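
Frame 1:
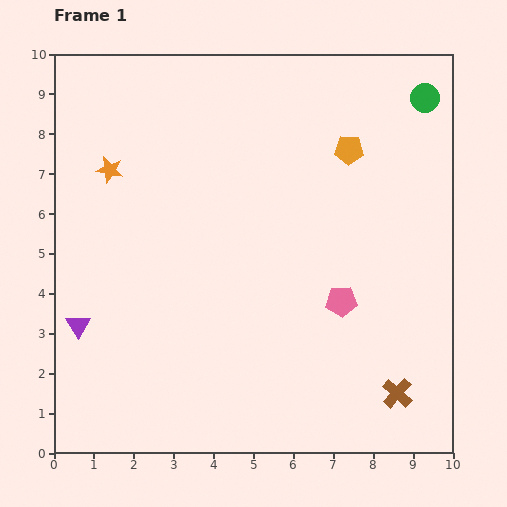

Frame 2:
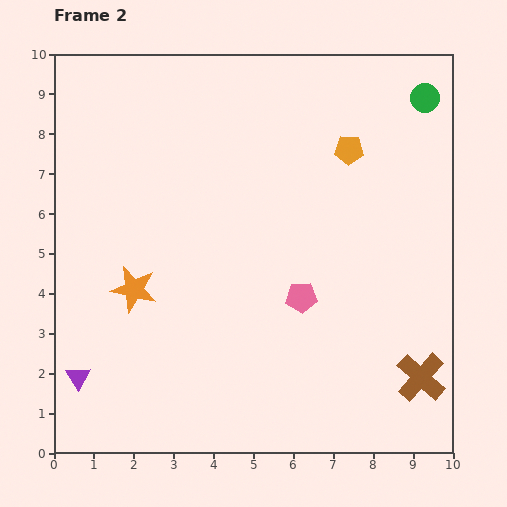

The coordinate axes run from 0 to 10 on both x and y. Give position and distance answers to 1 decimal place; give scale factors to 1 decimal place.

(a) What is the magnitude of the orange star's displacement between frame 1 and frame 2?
3.1

The orange star moved from (1.4, 7.1) to (2.0, 4.1), a distance of √(0.6² + 3.0²) ≈ 3.1.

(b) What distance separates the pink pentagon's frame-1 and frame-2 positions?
1.0

The pink pentagon moved from (7.2, 3.8) to (6.2, 3.9), a distance of √(1.0² + 0.1²) ≈ 1.0.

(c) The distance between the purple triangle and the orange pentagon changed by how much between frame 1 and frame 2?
+0.8

Distance in frame 1: 8.1. Distance in frame 2: 8.9.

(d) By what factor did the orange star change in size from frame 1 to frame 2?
1.7×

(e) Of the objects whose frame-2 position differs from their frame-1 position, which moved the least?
the brown cross

(moved 0.7)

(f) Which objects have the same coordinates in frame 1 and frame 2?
the green circle, the orange pentagon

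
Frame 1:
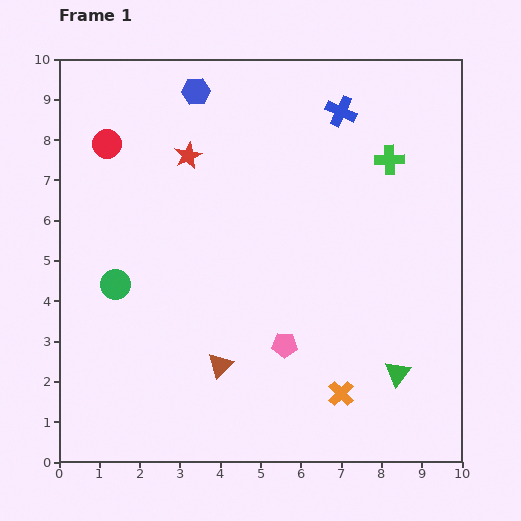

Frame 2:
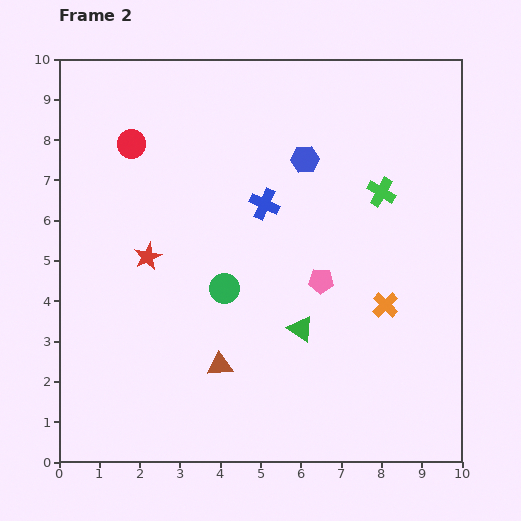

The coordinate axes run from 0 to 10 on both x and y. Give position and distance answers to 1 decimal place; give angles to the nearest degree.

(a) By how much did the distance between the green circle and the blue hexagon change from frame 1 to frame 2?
-1.4

Distance in frame 1: 5.2. Distance in frame 2: 3.8.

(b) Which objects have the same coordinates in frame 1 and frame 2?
the brown triangle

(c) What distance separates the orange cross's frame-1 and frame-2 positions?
2.5

The orange cross moved from (7.0, 1.7) to (8.1, 3.9), a distance of √(1.1² + 2.2²) ≈ 2.5.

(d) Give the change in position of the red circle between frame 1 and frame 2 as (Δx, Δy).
(0.6, 0.0)

The red circle was at (1.2, 7.9) in frame 1 and (1.8, 7.9) in frame 2.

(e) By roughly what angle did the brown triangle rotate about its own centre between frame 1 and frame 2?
40° clockwise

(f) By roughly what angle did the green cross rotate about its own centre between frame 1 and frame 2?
32° clockwise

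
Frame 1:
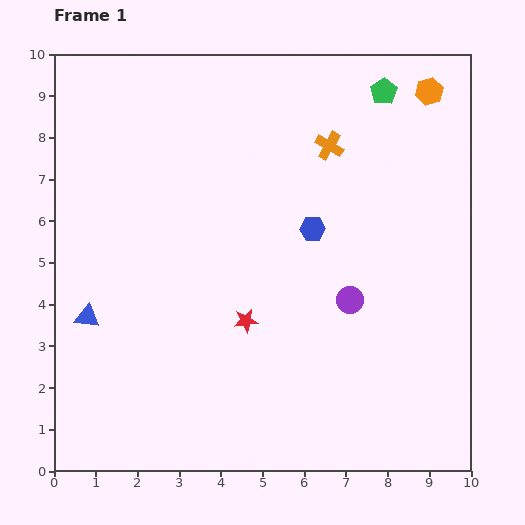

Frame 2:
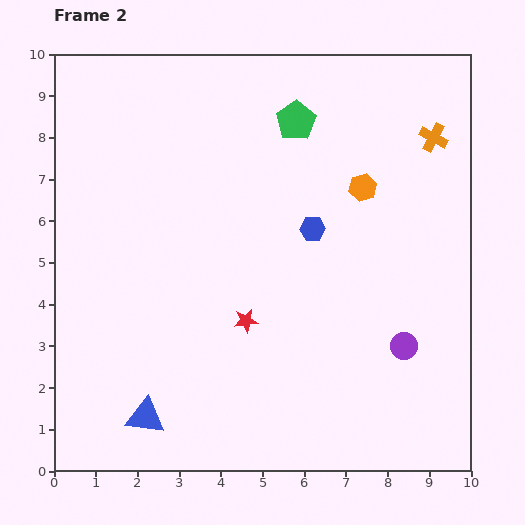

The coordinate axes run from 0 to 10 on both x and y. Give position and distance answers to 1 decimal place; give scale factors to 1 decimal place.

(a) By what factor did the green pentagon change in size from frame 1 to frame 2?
1.5×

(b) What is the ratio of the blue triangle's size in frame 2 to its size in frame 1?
1.5×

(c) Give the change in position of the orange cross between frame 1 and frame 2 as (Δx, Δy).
(2.5, 0.2)

The orange cross was at (6.6, 7.8) in frame 1 and (9.1, 8.0) in frame 2.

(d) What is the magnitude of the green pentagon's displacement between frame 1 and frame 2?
2.2

The green pentagon moved from (7.9, 9.1) to (5.8, 8.4), a distance of √(2.1² + 0.7²) ≈ 2.2.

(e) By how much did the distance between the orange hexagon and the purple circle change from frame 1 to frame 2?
-1.4

Distance in frame 1: 5.3. Distance in frame 2: 3.9.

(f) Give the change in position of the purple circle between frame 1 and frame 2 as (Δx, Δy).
(1.3, -1.1)

The purple circle was at (7.1, 4.1) in frame 1 and (8.4, 3.0) in frame 2.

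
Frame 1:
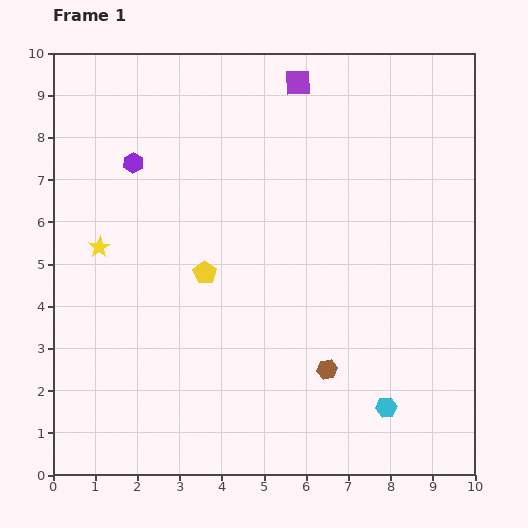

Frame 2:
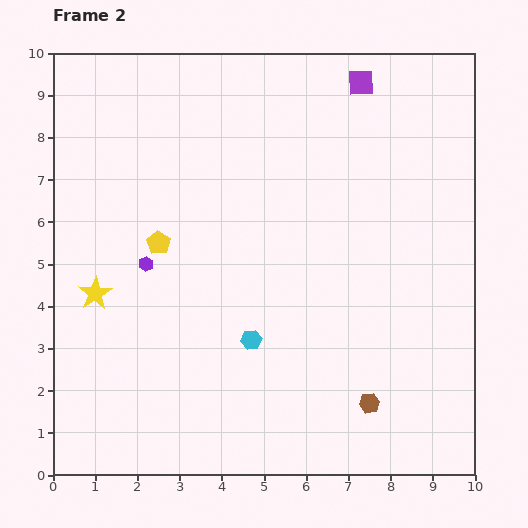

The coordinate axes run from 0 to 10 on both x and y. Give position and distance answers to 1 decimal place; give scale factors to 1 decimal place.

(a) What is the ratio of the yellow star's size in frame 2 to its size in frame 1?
1.6×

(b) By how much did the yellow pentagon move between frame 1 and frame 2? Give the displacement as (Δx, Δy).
(-1.1, 0.7)

The yellow pentagon was at (3.6, 4.8) in frame 1 and (2.5, 5.5) in frame 2.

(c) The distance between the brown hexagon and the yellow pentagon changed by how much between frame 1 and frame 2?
+2.6

Distance in frame 1: 3.7. Distance in frame 2: 6.3.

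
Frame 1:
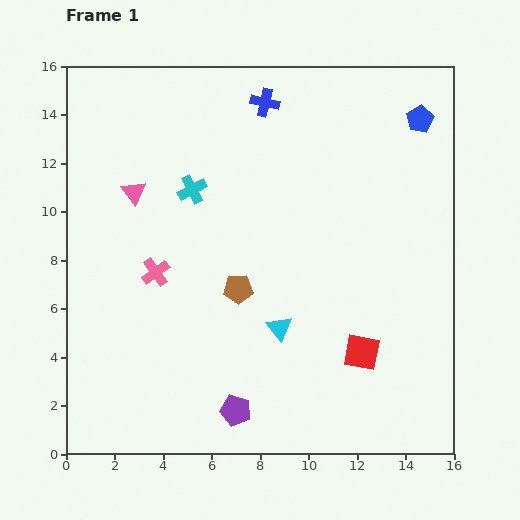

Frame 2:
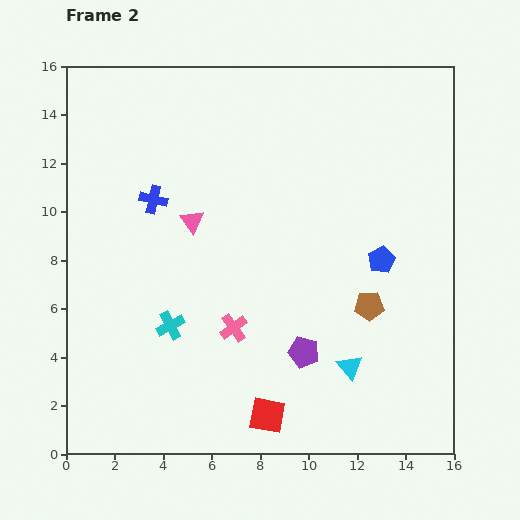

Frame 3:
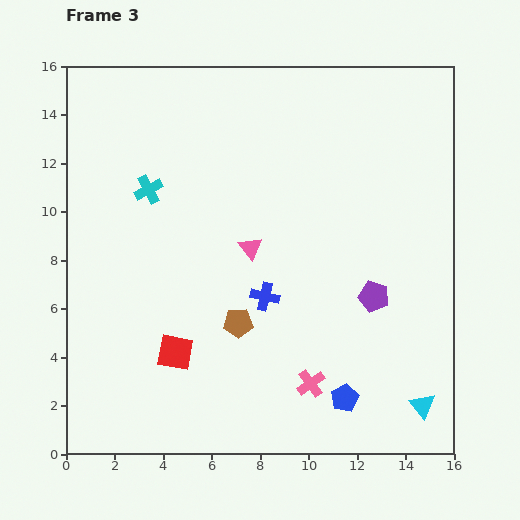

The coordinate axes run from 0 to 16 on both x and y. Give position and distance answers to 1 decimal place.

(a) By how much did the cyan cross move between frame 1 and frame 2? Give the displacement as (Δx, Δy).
(-0.9, -5.6)

The cyan cross was at (5.2, 10.9) in frame 1 and (4.3, 5.3) in frame 2.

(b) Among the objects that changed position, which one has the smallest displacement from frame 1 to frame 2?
the pink triangle

(moved 2.7)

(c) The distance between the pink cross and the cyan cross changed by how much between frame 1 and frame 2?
-1.1

Distance in frame 1: 3.7. Distance in frame 2: 2.6.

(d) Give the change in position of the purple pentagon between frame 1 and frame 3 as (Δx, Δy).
(5.7, 4.7)

The purple pentagon was at (7.0, 1.8) in frame 1 and (12.7, 6.5) in frame 3.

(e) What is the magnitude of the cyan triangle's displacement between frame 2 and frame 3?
3.4

The cyan triangle moved from (11.7, 3.6) to (14.7, 2.0), a distance of √(3.0² + 1.6²) ≈ 3.4.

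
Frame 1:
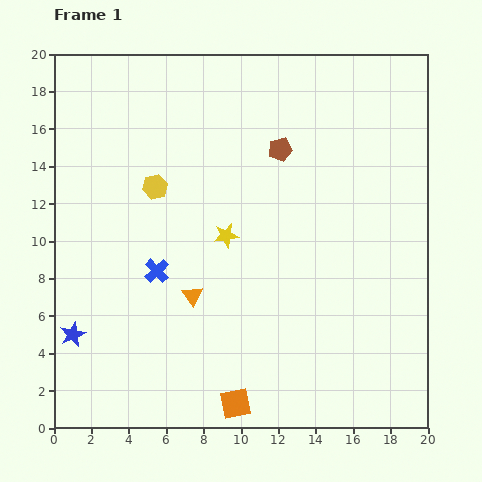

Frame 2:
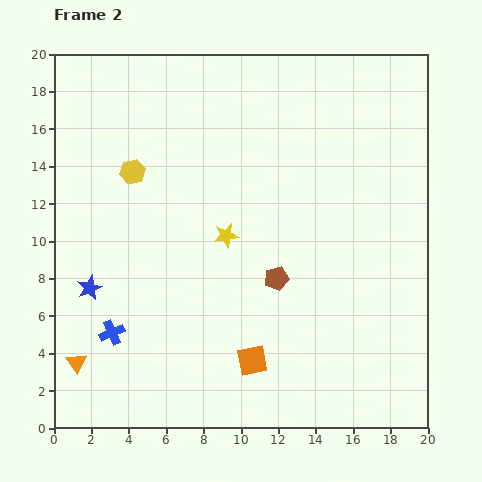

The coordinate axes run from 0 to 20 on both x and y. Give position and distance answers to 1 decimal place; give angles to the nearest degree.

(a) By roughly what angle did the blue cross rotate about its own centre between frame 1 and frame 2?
21° clockwise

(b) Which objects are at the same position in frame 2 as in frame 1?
the yellow star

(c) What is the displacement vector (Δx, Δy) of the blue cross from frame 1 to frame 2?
(-2.4, -3.3)

The blue cross was at (5.5, 8.4) in frame 1 and (3.1, 5.1) in frame 2.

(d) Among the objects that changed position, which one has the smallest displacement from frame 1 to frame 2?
the yellow hexagon

(moved 1.4)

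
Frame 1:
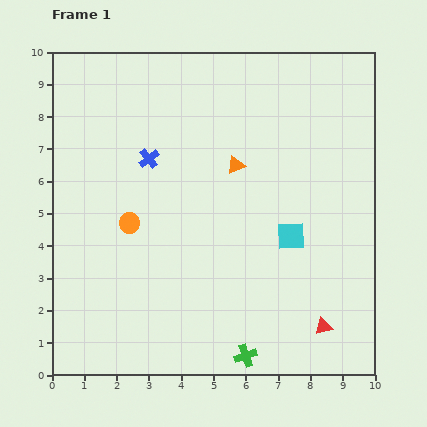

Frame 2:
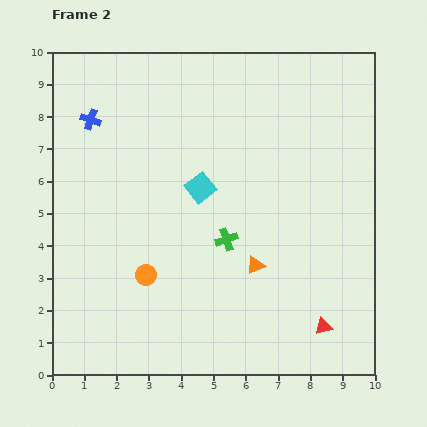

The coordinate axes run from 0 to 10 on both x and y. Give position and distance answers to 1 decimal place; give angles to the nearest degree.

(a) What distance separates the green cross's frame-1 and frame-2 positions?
3.6

The green cross moved from (6.0, 0.6) to (5.4, 4.2), a distance of √(0.6² + 3.6²) ≈ 3.6.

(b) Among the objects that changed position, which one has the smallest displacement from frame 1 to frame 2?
the orange circle

(moved 1.7)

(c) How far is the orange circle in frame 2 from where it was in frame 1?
1.7

The orange circle moved from (2.4, 4.7) to (2.9, 3.1), a distance of √(0.5² + 1.6²) ≈ 1.7.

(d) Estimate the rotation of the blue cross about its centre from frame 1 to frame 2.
31° counter-clockwise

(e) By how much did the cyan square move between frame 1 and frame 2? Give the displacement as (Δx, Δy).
(-2.8, 1.5)

The cyan square was at (7.4, 4.3) in frame 1 and (4.6, 5.8) in frame 2.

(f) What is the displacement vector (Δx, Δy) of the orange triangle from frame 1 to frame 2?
(0.6, -3.1)

The orange triangle was at (5.7, 6.5) in frame 1 and (6.3, 3.4) in frame 2.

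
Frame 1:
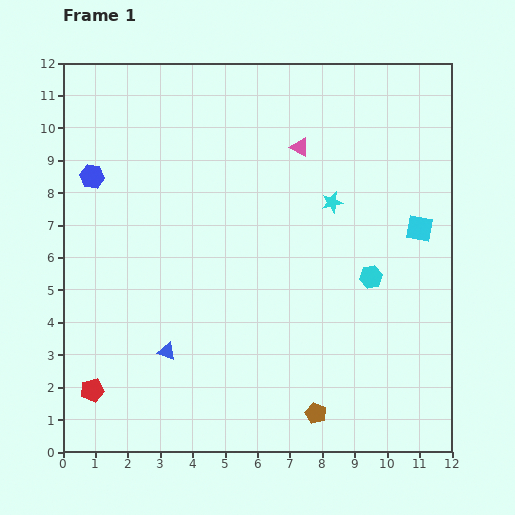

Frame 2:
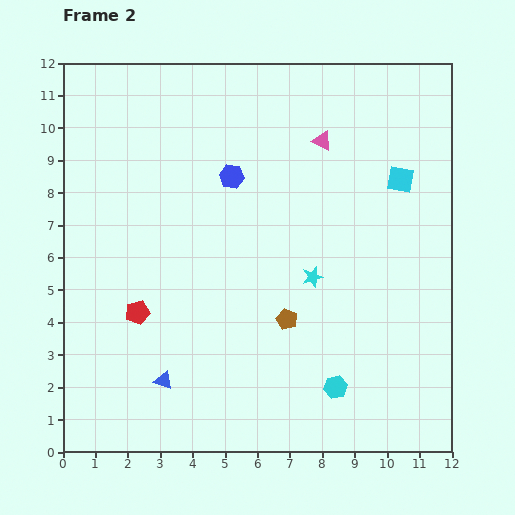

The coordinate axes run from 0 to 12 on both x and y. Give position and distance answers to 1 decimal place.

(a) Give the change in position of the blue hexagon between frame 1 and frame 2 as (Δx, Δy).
(4.3, 0.0)

The blue hexagon was at (0.9, 8.5) in frame 1 and (5.2, 8.5) in frame 2.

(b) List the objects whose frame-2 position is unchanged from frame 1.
none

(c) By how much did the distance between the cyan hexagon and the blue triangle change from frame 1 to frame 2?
-1.4

Distance in frame 1: 6.7. Distance in frame 2: 5.3.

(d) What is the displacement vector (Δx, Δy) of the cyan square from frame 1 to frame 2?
(-0.6, 1.5)

The cyan square was at (11.0, 6.9) in frame 1 and (10.4, 8.4) in frame 2.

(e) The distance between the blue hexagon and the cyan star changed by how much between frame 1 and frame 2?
-3.4

Distance in frame 1: 7.4. Distance in frame 2: 4.0.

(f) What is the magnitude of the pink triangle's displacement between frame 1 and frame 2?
0.7

The pink triangle moved from (7.3, 9.4) to (8.0, 9.6), a distance of √(0.7² + 0.2²) ≈ 0.7.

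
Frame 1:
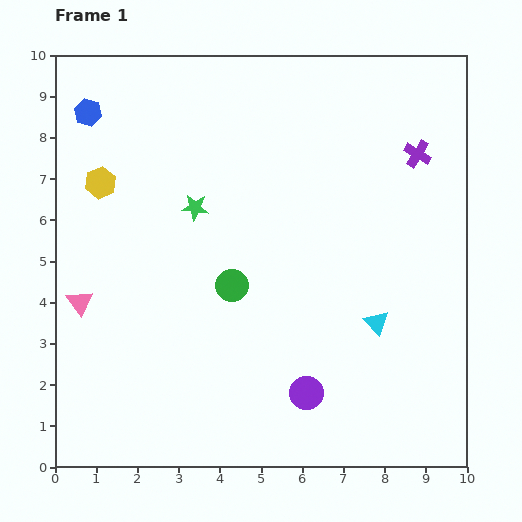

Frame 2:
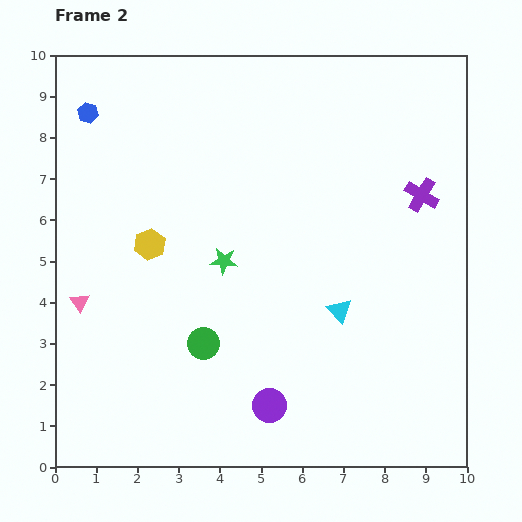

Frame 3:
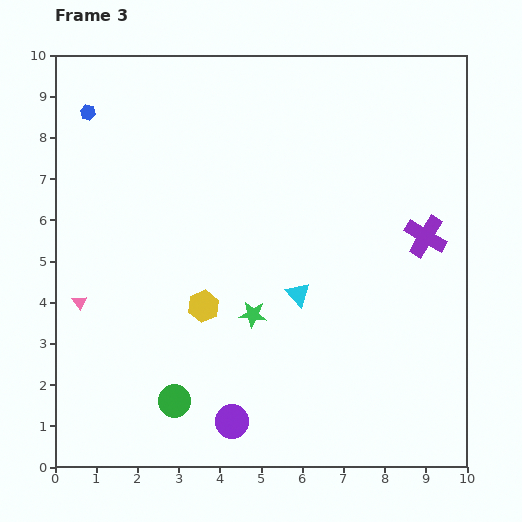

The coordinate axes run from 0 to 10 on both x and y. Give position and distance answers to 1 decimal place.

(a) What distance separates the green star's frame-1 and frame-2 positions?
1.5

The green star moved from (3.4, 6.3) to (4.1, 5.0), a distance of √(0.7² + 1.3²) ≈ 1.5.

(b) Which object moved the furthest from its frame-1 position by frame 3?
the yellow hexagon

(moved 3.9; next 3.1)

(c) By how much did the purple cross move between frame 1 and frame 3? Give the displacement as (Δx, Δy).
(0.2, -2.0)

The purple cross was at (8.8, 7.6) in frame 1 and (9.0, 5.6) in frame 3.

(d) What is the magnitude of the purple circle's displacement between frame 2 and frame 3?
1.0

The purple circle moved from (5.2, 1.5) to (4.3, 1.1), a distance of √(0.9² + 0.4²) ≈ 1.0.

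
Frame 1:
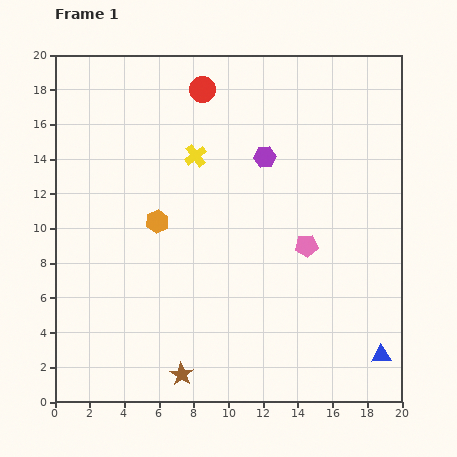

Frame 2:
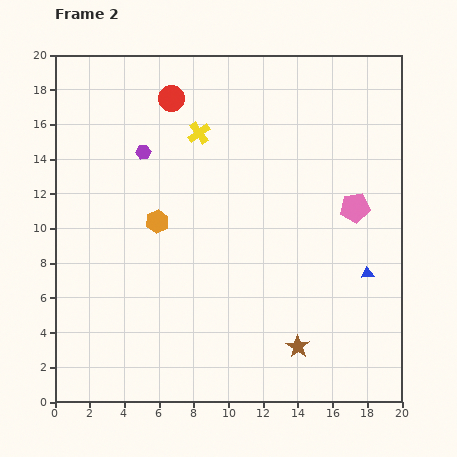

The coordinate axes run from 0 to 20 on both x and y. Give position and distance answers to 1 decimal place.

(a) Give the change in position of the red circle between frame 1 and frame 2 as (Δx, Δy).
(-1.8, -0.5)

The red circle was at (8.5, 18.0) in frame 1 and (6.7, 17.5) in frame 2.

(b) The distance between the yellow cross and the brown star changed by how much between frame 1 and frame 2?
+1.0

Distance in frame 1: 12.6. Distance in frame 2: 13.6.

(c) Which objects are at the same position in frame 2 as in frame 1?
the orange hexagon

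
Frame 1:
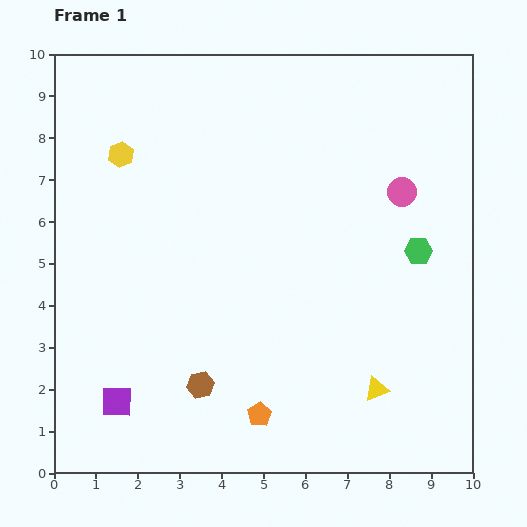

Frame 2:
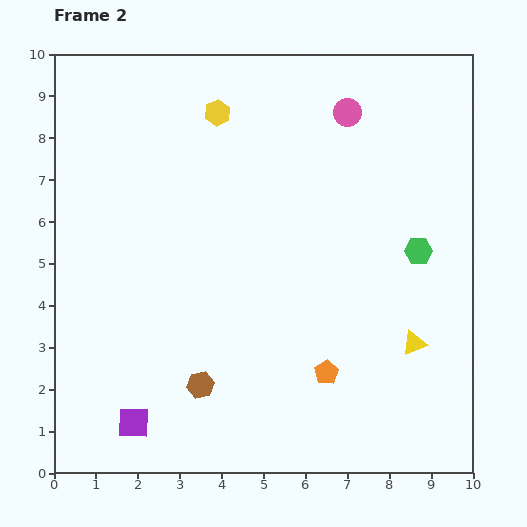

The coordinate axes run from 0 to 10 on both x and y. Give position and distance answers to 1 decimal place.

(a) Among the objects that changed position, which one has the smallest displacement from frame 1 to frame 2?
the purple square

(moved 0.6)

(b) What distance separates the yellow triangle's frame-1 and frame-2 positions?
1.4

The yellow triangle moved from (7.7, 2.0) to (8.6, 3.1), a distance of √(0.9² + 1.1²) ≈ 1.4.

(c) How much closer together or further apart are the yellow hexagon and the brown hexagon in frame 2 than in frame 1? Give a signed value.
+0.7

Distance in frame 1: 5.8. Distance in frame 2: 6.5.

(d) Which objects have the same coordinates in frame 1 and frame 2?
the brown hexagon, the green hexagon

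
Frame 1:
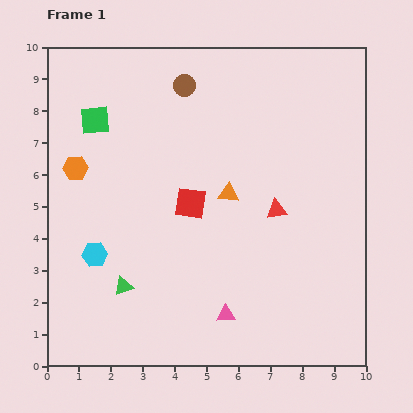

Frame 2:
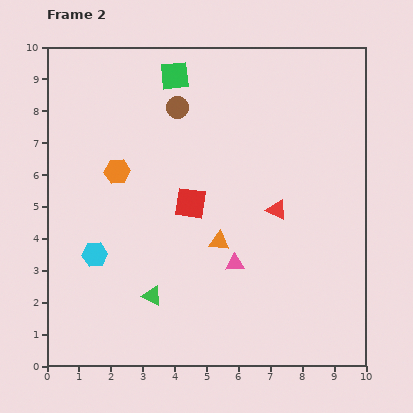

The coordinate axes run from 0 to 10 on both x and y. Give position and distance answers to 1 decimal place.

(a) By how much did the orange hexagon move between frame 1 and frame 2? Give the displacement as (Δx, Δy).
(1.3, -0.1)

The orange hexagon was at (0.9, 6.2) in frame 1 and (2.2, 6.1) in frame 2.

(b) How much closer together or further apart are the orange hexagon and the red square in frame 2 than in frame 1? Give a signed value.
-1.3

Distance in frame 1: 3.8. Distance in frame 2: 2.5.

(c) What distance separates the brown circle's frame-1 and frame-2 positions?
0.7

The brown circle moved from (4.3, 8.8) to (4.1, 8.1), a distance of √(0.2² + 0.7²) ≈ 0.7.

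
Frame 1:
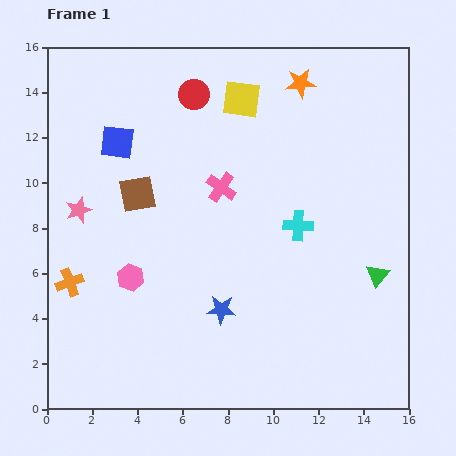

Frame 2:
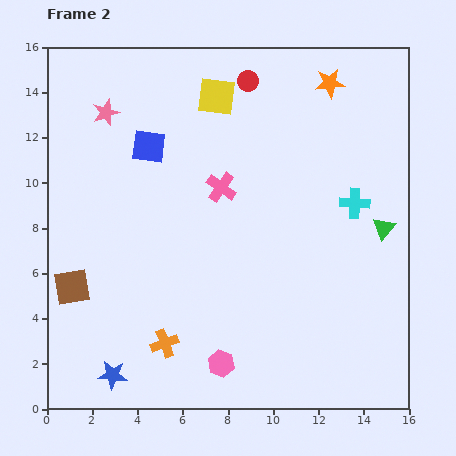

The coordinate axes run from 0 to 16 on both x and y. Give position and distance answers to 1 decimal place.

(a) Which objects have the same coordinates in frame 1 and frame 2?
the pink cross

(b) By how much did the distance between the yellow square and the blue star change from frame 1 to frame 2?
+3.8

Distance in frame 1: 9.3. Distance in frame 2: 13.1.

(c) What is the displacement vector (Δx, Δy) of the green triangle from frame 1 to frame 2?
(0.3, 2.1)

The green triangle was at (14.6, 5.9) in frame 1 and (14.9, 8.0) in frame 2.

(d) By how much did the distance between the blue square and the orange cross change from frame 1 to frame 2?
+2.2

Distance in frame 1: 6.5. Distance in frame 2: 8.7.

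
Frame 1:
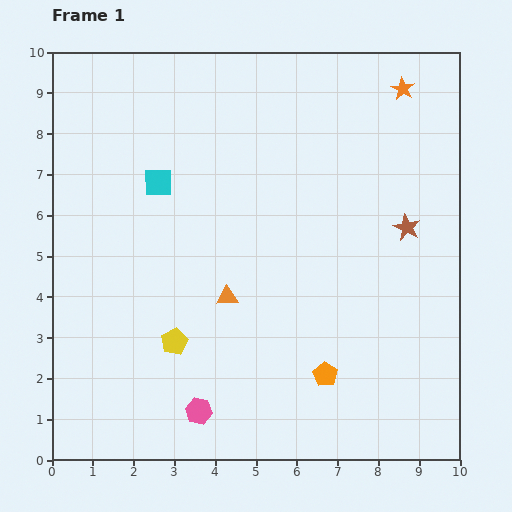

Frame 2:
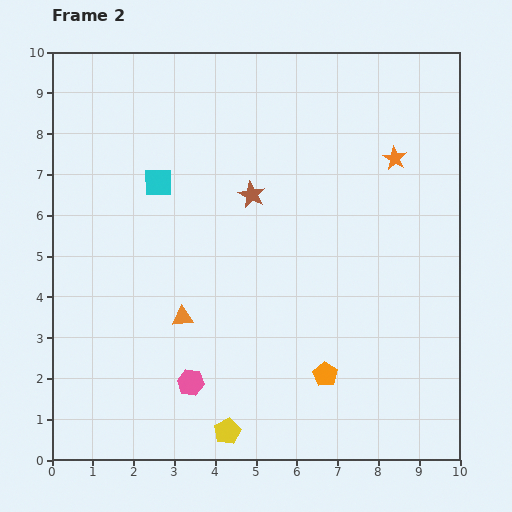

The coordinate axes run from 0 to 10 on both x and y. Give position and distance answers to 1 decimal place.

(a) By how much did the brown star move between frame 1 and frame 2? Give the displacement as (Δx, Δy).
(-3.8, 0.8)

The brown star was at (8.7, 5.7) in frame 1 and (4.9, 6.5) in frame 2.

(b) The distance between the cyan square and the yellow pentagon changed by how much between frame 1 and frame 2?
+2.4

Distance in frame 1: 3.9. Distance in frame 2: 6.3.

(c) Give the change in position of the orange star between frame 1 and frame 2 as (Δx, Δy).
(-0.2, -1.7)

The orange star was at (8.6, 9.1) in frame 1 and (8.4, 7.4) in frame 2.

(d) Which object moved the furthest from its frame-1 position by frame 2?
the brown star

(moved 3.9; next 2.6)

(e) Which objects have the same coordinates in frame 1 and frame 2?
the cyan square, the orange pentagon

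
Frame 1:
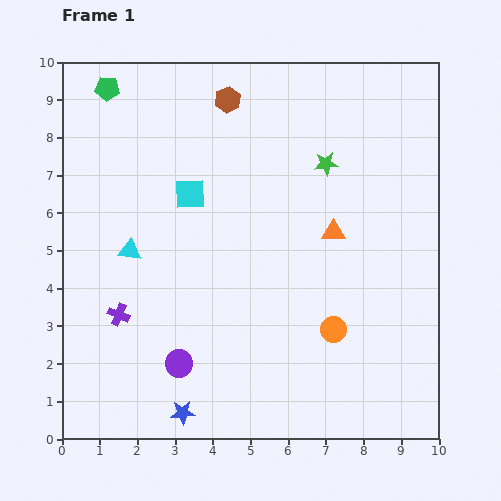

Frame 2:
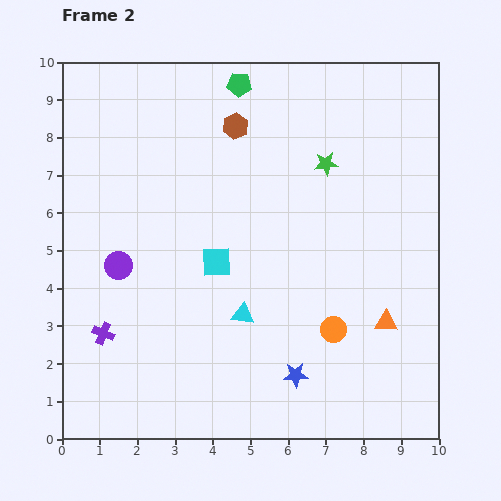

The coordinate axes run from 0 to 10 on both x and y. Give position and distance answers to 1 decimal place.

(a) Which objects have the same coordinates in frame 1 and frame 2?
the orange circle, the green star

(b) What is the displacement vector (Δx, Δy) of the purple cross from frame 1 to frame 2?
(-0.4, -0.5)

The purple cross was at (1.5, 3.3) in frame 1 and (1.1, 2.8) in frame 2.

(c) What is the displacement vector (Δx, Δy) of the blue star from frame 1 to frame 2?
(3.0, 1.0)

The blue star was at (3.2, 0.7) in frame 1 and (6.2, 1.7) in frame 2.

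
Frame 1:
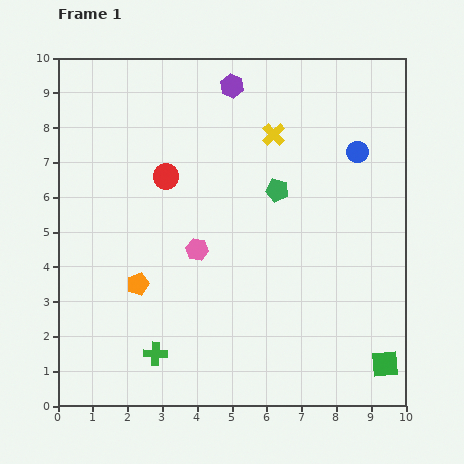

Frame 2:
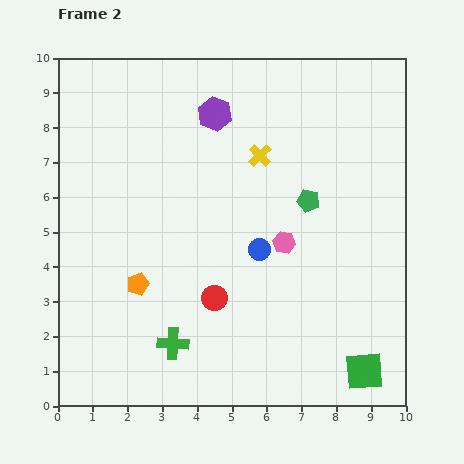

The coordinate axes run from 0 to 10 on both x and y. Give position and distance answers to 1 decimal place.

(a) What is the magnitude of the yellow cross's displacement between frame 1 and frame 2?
0.7

The yellow cross moved from (6.2, 7.8) to (5.8, 7.2), a distance of √(0.4² + 0.6²) ≈ 0.7.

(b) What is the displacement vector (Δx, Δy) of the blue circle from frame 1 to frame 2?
(-2.8, -2.8)

The blue circle was at (8.6, 7.3) in frame 1 and (5.8, 4.5) in frame 2.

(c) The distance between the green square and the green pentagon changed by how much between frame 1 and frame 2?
-0.7

Distance in frame 1: 5.9. Distance in frame 2: 5.2.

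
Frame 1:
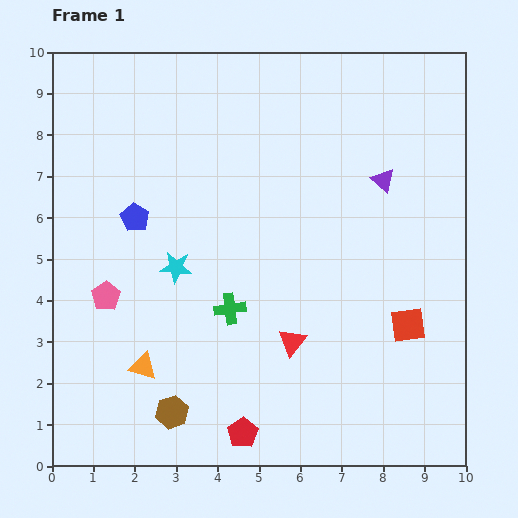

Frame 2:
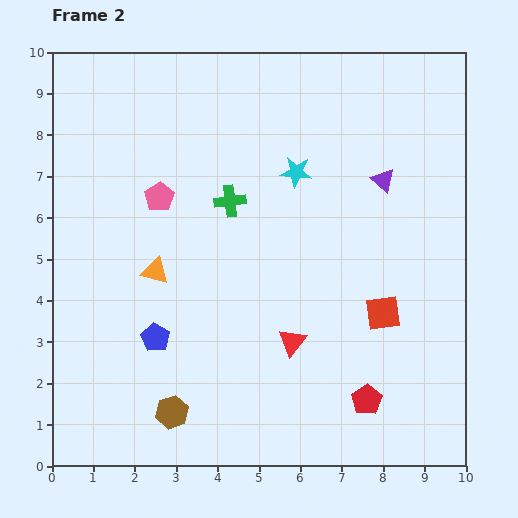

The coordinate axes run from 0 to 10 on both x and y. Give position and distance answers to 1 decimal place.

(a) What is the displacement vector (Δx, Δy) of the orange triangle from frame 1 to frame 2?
(0.3, 2.3)

The orange triangle was at (2.2, 2.4) in frame 1 and (2.5, 4.7) in frame 2.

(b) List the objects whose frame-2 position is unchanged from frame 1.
the red triangle, the purple triangle, the brown hexagon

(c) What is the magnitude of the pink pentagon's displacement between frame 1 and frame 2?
2.7

The pink pentagon moved from (1.3, 4.1) to (2.6, 6.5), a distance of √(1.3² + 2.4²) ≈ 2.7.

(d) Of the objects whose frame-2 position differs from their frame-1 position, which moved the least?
the red square

(moved 0.7)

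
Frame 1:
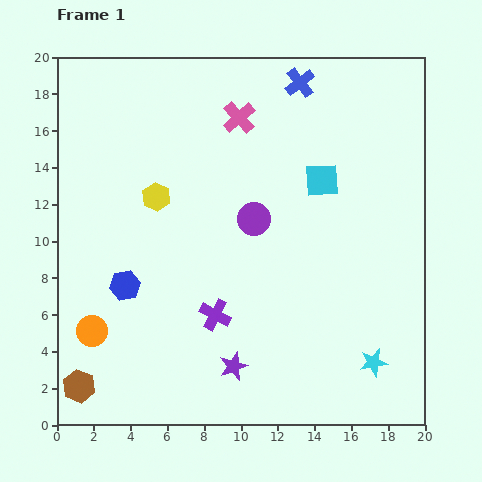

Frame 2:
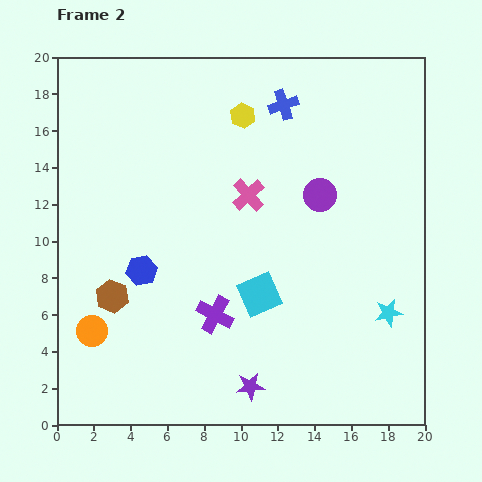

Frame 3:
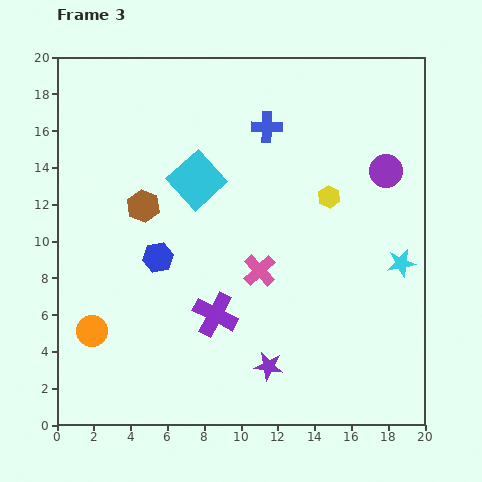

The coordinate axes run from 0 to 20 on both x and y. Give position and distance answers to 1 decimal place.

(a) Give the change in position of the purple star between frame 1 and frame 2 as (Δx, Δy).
(0.9, -1.1)

The purple star was at (9.6, 3.2) in frame 1 and (10.5, 2.1) in frame 2.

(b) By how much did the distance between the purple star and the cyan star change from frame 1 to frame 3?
+1.5

Distance in frame 1: 7.6. Distance in frame 3: 9.1.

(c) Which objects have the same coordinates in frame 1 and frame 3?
the purple cross, the orange circle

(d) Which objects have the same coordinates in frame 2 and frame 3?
the purple cross, the orange circle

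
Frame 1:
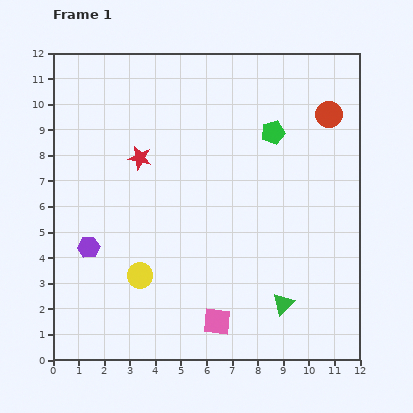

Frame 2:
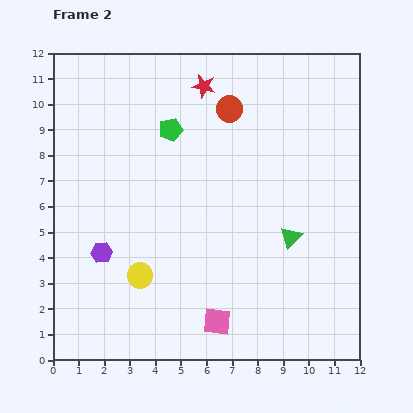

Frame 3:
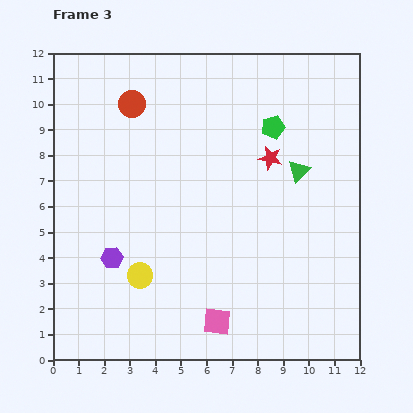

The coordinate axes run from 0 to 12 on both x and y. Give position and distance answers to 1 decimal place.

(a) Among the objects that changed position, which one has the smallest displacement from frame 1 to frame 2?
the purple hexagon

(moved 0.5)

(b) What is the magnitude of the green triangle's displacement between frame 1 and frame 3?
5.2

The green triangle moved from (9.0, 2.2) to (9.6, 7.4), a distance of √(0.6² + 5.2²) ≈ 5.2.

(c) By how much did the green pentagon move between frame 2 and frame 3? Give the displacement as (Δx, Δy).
(4.0, 0.1)

The green pentagon was at (4.6, 9.0) in frame 2 and (8.6, 9.1) in frame 3.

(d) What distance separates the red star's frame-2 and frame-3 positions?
3.8

The red star moved from (5.9, 10.7) to (8.5, 7.9), a distance of √(2.6² + 2.8²) ≈ 3.8.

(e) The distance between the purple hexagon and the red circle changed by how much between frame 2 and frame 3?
-1.4

Distance in frame 2: 7.5. Distance in frame 3: 6.1.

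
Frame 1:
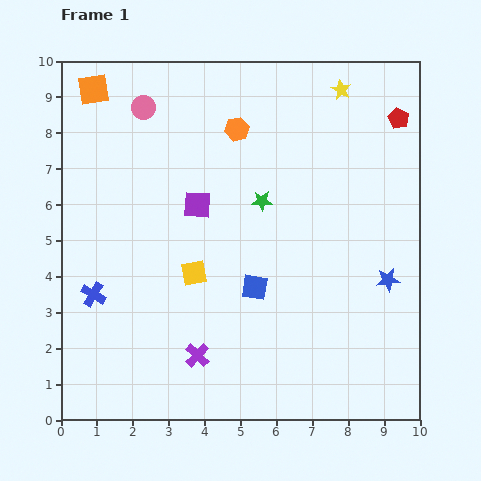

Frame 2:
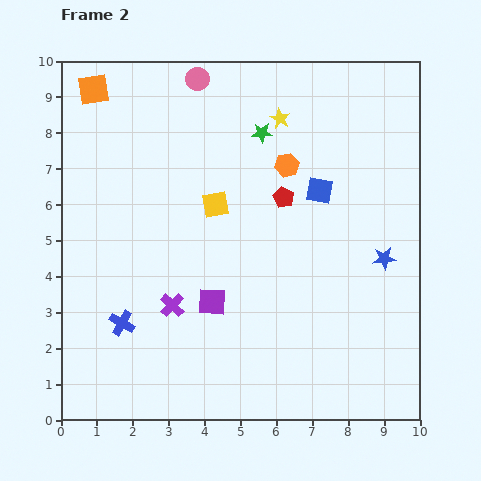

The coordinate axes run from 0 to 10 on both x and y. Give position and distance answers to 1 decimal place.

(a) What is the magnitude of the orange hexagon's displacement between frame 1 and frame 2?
1.7

The orange hexagon moved from (4.9, 8.1) to (6.3, 7.1), a distance of √(1.4² + 1.0²) ≈ 1.7.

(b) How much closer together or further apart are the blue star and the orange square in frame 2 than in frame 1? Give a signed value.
-0.4

Distance in frame 1: 9.8. Distance in frame 2: 9.4.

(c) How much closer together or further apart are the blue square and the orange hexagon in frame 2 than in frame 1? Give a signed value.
-3.3

Distance in frame 1: 4.4. Distance in frame 2: 1.1.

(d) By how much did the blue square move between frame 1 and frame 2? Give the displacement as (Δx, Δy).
(1.8, 2.7)

The blue square was at (5.4, 3.7) in frame 1 and (7.2, 6.4) in frame 2.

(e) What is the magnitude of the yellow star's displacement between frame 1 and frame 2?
1.9

The yellow star moved from (7.8, 9.2) to (6.1, 8.4), a distance of √(1.7² + 0.8²) ≈ 1.9.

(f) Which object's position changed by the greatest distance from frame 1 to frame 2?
the red pentagon

(moved 3.9; next 3.2)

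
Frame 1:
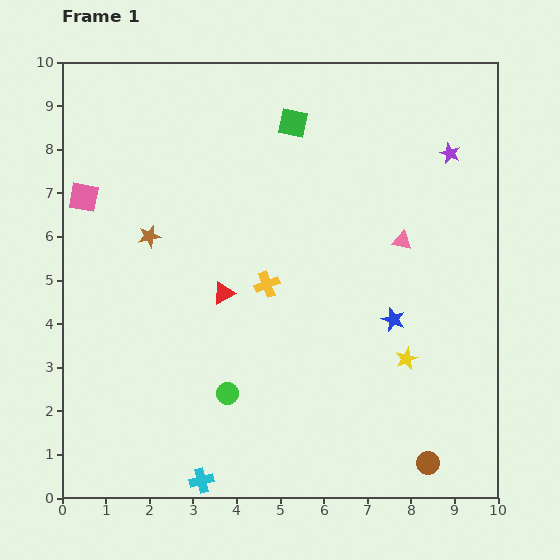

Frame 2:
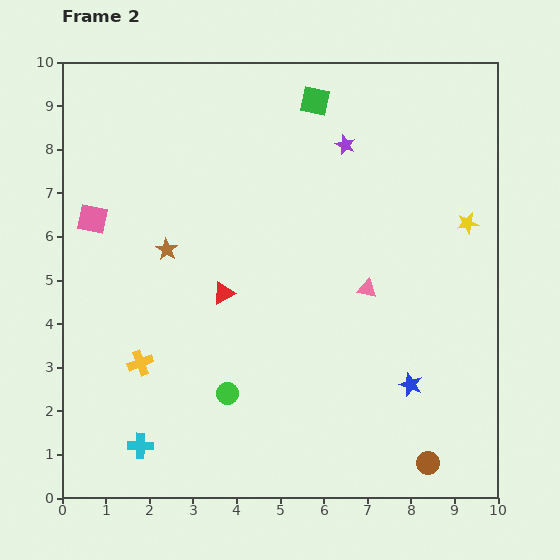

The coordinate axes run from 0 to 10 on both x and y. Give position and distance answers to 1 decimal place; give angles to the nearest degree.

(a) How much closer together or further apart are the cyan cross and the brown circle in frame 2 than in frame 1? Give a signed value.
+1.4

Distance in frame 1: 5.2. Distance in frame 2: 6.6.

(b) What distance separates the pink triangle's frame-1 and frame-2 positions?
1.4

The pink triangle moved from (7.8, 5.9) to (7.0, 4.8), a distance of √(0.8² + 1.1²) ≈ 1.4.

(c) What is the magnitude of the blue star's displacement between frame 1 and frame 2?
1.6

The blue star moved from (7.6, 4.1) to (8.0, 2.6), a distance of √(0.4² + 1.5²) ≈ 1.6.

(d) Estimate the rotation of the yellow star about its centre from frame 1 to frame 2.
15° clockwise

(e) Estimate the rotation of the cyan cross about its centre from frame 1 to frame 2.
15° clockwise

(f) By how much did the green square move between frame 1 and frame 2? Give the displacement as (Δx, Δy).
(0.5, 0.5)

The green square was at (5.3, 8.6) in frame 1 and (5.8, 9.1) in frame 2.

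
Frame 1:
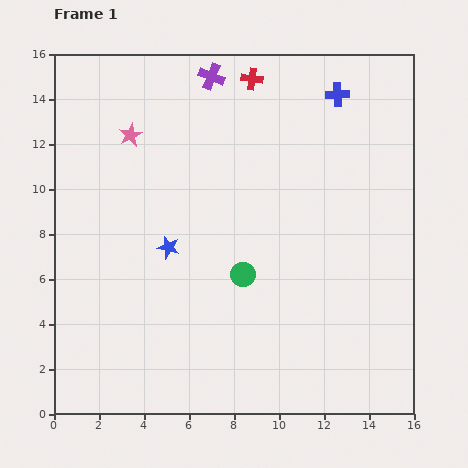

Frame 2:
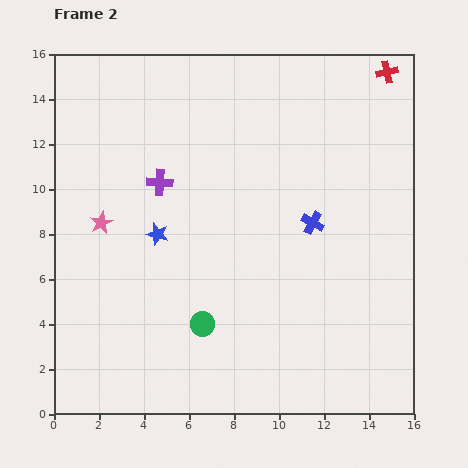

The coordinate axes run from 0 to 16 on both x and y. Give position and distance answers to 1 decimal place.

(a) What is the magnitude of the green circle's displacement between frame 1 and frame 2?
2.8

The green circle moved from (8.4, 6.2) to (6.6, 4.0), a distance of √(1.8² + 2.2²) ≈ 2.8.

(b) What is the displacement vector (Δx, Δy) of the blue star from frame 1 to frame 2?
(-0.5, 0.6)

The blue star was at (5.1, 7.4) in frame 1 and (4.6, 8.0) in frame 2.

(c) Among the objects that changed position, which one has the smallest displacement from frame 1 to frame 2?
the blue star

(moved 0.8)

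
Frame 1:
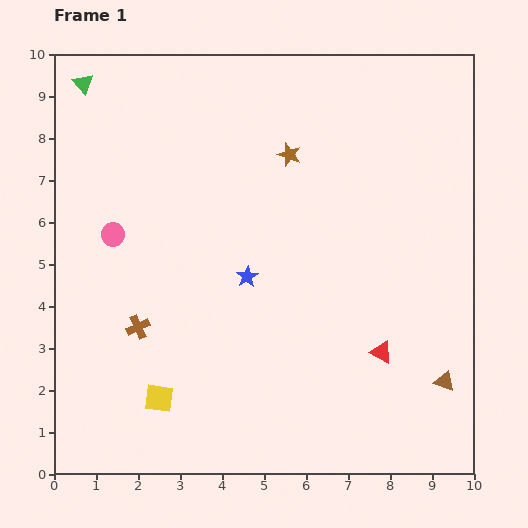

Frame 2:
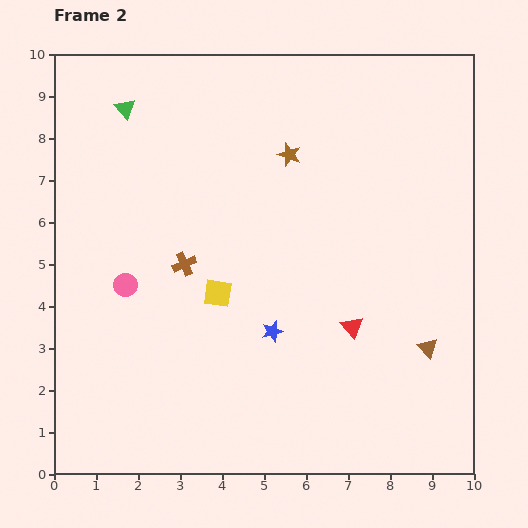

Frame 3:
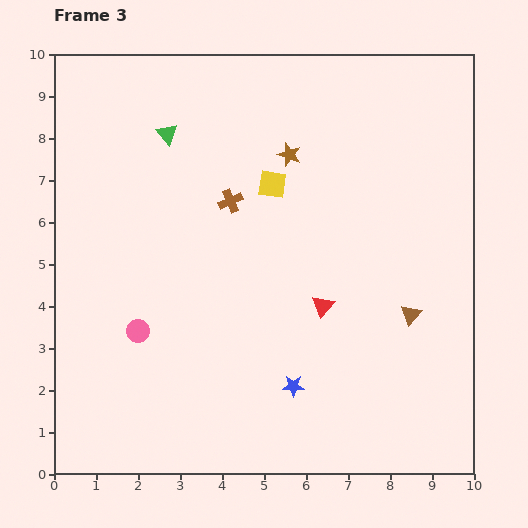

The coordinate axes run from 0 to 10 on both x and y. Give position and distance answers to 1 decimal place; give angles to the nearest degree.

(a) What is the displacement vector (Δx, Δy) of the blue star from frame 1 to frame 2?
(0.6, -1.3)

The blue star was at (4.6, 4.7) in frame 1 and (5.2, 3.4) in frame 2.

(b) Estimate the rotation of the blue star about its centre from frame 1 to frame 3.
30° clockwise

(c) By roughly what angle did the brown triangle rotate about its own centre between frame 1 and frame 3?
52° clockwise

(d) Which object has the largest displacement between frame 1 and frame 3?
the yellow square

(moved 5.8; next 3.7)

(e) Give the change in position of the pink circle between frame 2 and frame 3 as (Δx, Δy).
(0.3, -1.1)

The pink circle was at (1.7, 4.5) in frame 2 and (2.0, 3.4) in frame 3.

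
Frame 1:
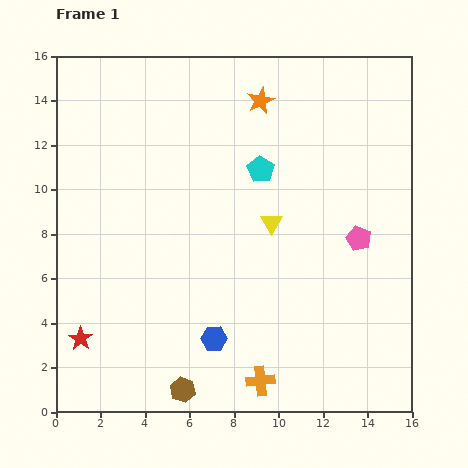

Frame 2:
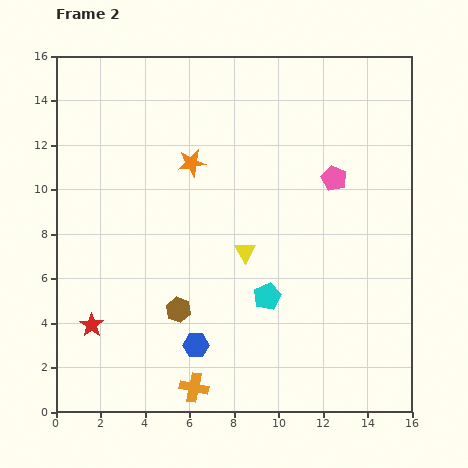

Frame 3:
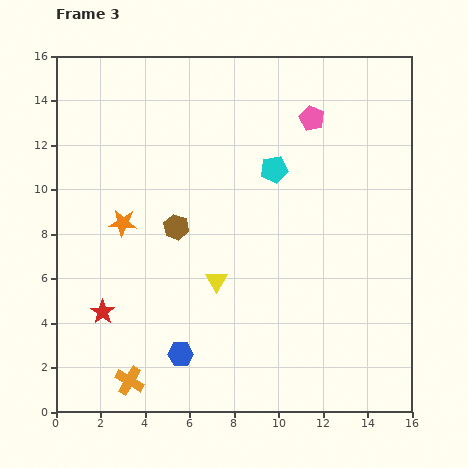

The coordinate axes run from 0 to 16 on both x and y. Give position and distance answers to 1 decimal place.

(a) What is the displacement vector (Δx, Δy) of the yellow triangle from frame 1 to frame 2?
(-1.2, -1.3)

The yellow triangle was at (9.7, 8.5) in frame 1 and (8.5, 7.2) in frame 2.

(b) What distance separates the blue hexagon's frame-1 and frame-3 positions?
1.7

The blue hexagon moved from (7.1, 3.3) to (5.6, 2.6), a distance of √(1.5² + 0.7²) ≈ 1.7.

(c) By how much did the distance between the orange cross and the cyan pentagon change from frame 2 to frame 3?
+6.2

Distance in frame 2: 5.3. Distance in frame 3: 11.5.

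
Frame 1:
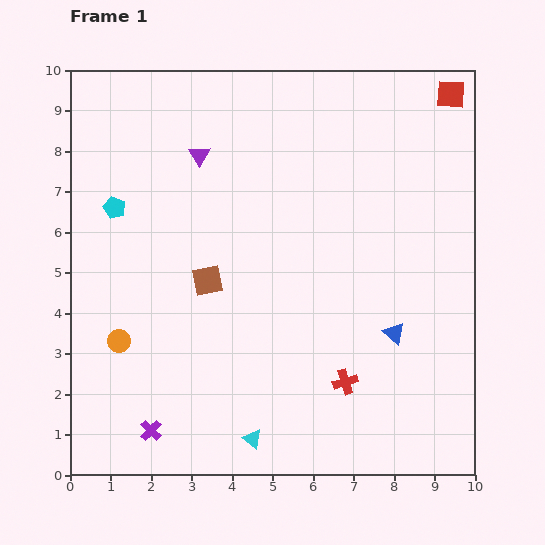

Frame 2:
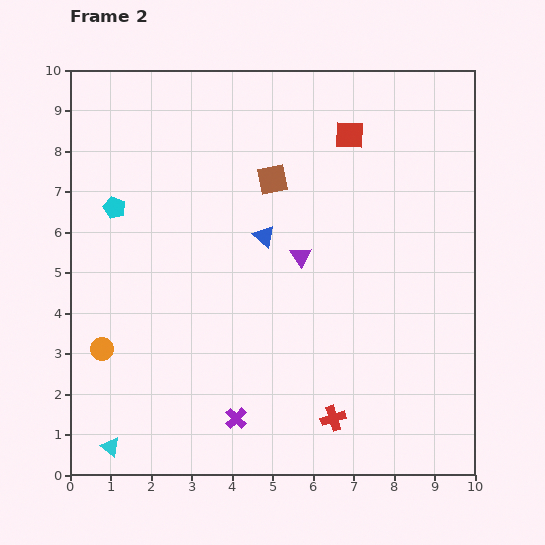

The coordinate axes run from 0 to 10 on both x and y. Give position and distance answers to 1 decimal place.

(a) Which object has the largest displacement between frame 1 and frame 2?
the blue triangle

(moved 4.0; next 3.5)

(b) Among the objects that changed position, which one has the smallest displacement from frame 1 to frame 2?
the orange circle

(moved 0.4)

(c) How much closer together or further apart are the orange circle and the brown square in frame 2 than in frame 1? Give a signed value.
+3.2

Distance in frame 1: 2.7. Distance in frame 2: 5.9.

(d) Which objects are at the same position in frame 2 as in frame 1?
the cyan pentagon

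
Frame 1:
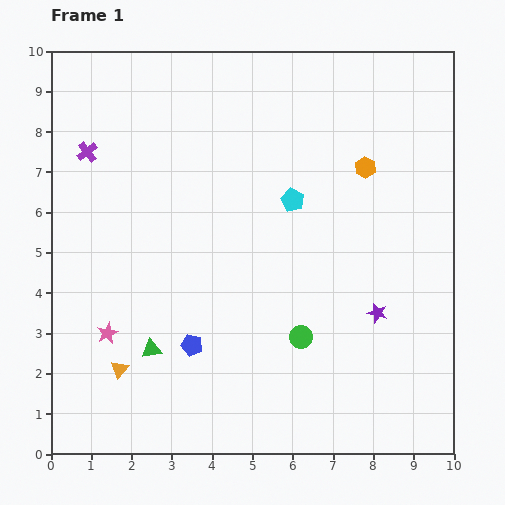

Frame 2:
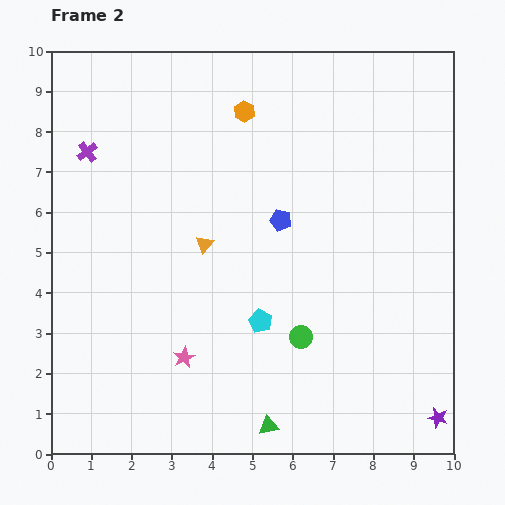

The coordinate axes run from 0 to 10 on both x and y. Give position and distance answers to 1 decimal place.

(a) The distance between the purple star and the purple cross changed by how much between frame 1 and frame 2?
+2.7

Distance in frame 1: 8.2. Distance in frame 2: 10.9.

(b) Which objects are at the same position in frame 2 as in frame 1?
the purple cross, the green circle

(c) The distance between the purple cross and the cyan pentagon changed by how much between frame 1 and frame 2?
+0.8

Distance in frame 1: 5.2. Distance in frame 2: 6.0.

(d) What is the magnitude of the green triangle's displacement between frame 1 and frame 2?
3.5

The green triangle moved from (2.5, 2.6) to (5.4, 0.7), a distance of √(2.9² + 1.9²) ≈ 3.5.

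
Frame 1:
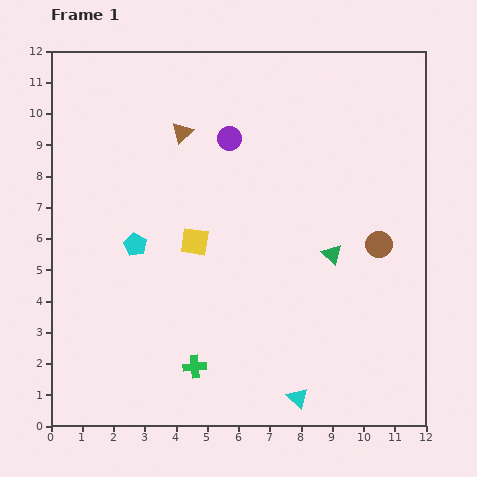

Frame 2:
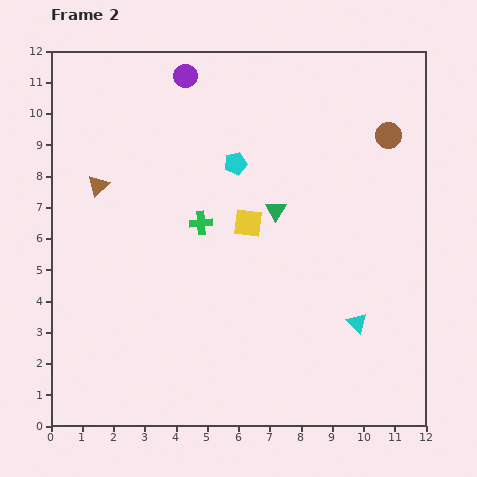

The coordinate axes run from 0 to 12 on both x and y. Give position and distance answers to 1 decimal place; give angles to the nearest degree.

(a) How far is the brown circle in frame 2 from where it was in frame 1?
3.5

The brown circle moved from (10.5, 5.8) to (10.8, 9.3), a distance of √(0.3² + 3.5²) ≈ 3.5.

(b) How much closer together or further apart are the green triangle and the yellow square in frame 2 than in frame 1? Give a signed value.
-3.4

Distance in frame 1: 4.4. Distance in frame 2: 1.0.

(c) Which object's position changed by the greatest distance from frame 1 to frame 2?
the green cross

(moved 4.6; next 4.1)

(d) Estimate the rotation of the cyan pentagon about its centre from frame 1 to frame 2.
30° clockwise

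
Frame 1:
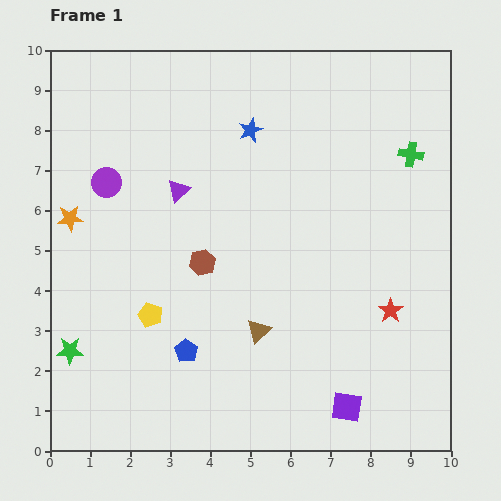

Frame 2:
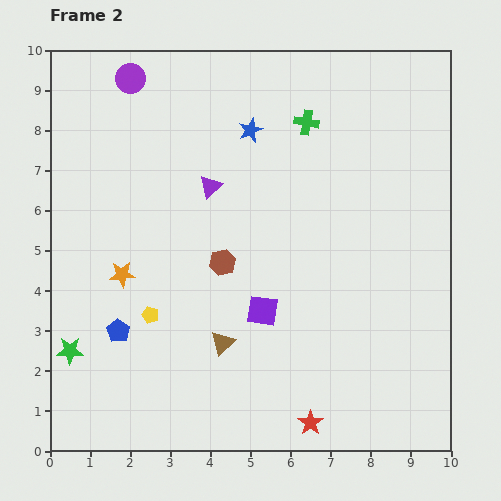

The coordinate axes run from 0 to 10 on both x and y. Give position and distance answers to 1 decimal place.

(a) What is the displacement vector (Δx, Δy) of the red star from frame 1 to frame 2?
(-2.0, -2.8)

The red star was at (8.5, 3.5) in frame 1 and (6.5, 0.7) in frame 2.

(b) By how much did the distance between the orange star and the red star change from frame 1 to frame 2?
-2.3

Distance in frame 1: 8.3. Distance in frame 2: 6.0.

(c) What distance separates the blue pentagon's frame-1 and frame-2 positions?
1.8

The blue pentagon moved from (3.4, 2.5) to (1.7, 3.0), a distance of √(1.7² + 0.5²) ≈ 1.8.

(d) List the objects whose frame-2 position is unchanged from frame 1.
the yellow pentagon, the blue star, the green star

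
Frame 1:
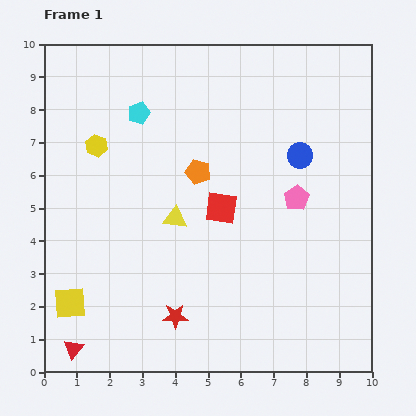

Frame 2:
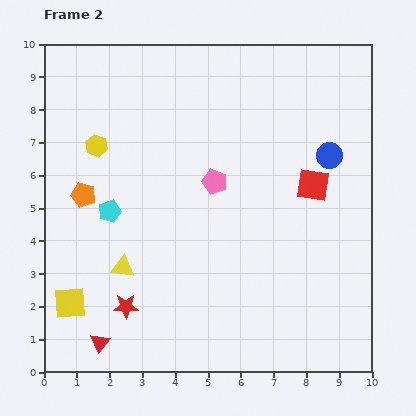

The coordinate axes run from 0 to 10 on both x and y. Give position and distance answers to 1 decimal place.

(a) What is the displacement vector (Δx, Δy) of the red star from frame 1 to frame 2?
(-1.5, 0.3)

The red star was at (4.0, 1.7) in frame 1 and (2.5, 2.0) in frame 2.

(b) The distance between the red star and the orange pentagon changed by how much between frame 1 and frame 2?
-0.9

Distance in frame 1: 4.5. Distance in frame 2: 3.6.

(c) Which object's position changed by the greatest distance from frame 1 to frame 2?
the orange pentagon

(moved 3.6; next 3.1)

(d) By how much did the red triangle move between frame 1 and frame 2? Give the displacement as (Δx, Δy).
(0.8, 0.2)

The red triangle was at (0.9, 0.7) in frame 1 and (1.7, 0.9) in frame 2.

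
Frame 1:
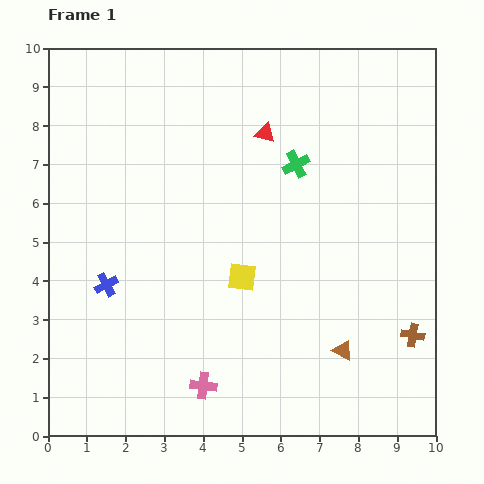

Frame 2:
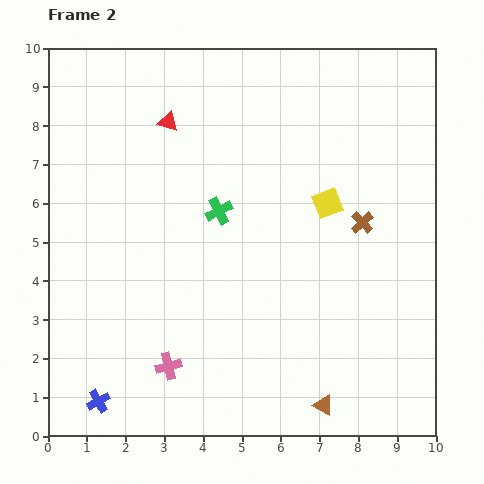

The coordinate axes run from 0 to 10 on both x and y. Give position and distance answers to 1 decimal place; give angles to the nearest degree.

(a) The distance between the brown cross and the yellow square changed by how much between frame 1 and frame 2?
-3.6

Distance in frame 1: 4.6. Distance in frame 2: 1.0.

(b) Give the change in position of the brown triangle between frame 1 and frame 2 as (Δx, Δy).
(-0.5, -1.4)

The brown triangle was at (7.6, 2.2) in frame 1 and (7.1, 0.8) in frame 2.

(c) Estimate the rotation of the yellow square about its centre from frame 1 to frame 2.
27° counter-clockwise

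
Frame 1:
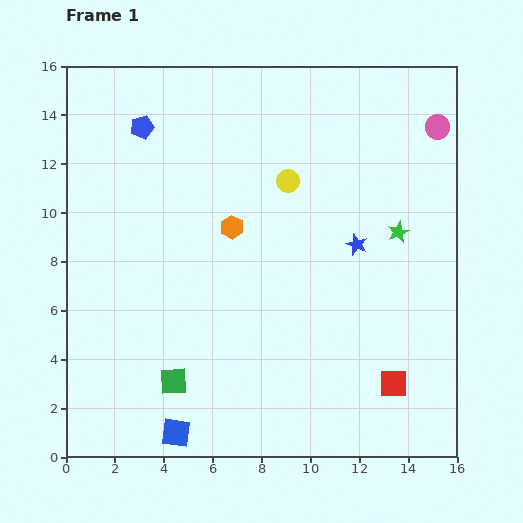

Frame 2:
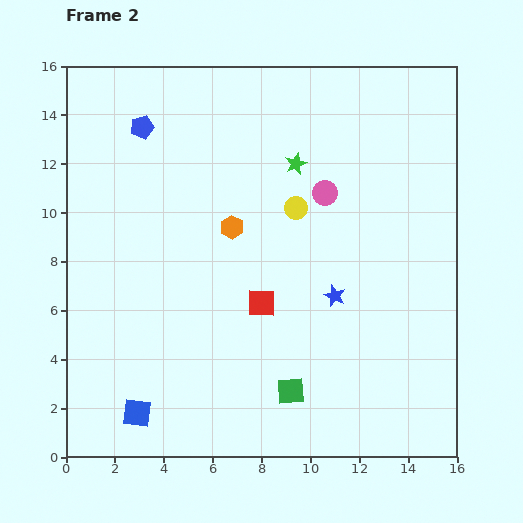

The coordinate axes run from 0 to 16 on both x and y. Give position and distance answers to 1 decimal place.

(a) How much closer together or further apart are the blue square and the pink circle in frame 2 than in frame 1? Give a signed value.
-4.7

Distance in frame 1: 16.5. Distance in frame 2: 11.8.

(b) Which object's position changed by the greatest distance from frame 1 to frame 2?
the red square

(moved 6.3; next 5.3)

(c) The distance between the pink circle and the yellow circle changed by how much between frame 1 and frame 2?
-5.2

Distance in frame 1: 6.5. Distance in frame 2: 1.3.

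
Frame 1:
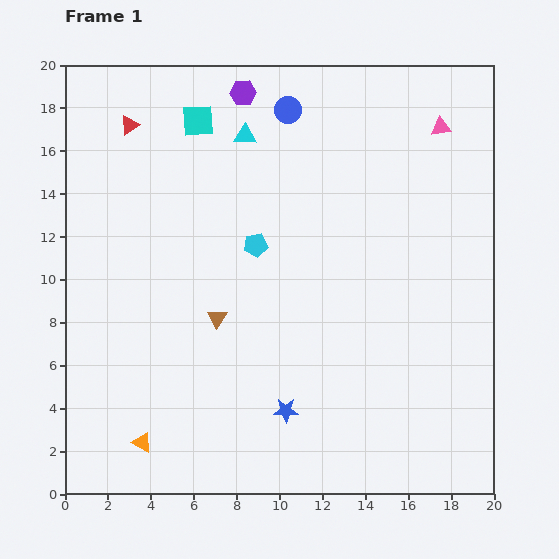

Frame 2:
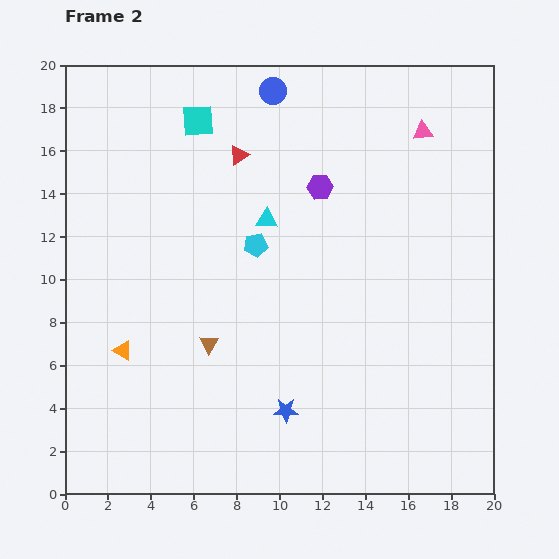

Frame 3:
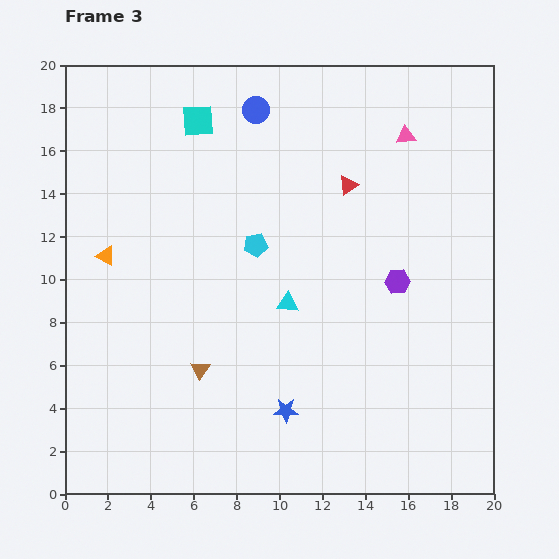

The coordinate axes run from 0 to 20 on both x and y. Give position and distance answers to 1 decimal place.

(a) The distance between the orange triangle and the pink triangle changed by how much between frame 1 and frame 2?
-2.9

Distance in frame 1: 20.2. Distance in frame 2: 17.3.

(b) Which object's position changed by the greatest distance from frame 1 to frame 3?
the purple hexagon

(moved 11.4; next 10.6)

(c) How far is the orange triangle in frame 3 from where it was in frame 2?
4.5

The orange triangle moved from (2.7, 6.7) to (1.9, 11.1), a distance of √(0.8² + 4.4²) ≈ 4.5.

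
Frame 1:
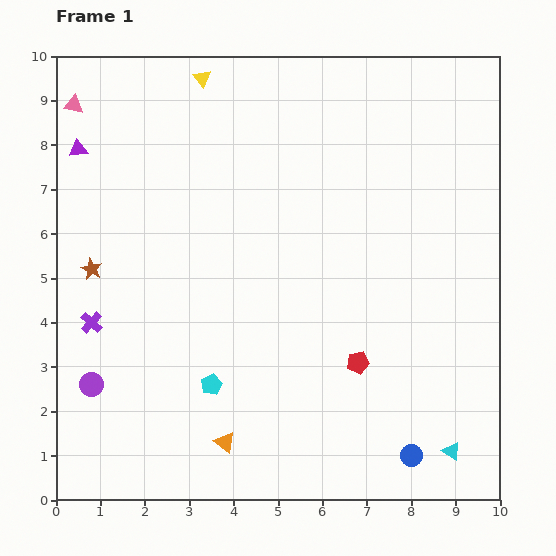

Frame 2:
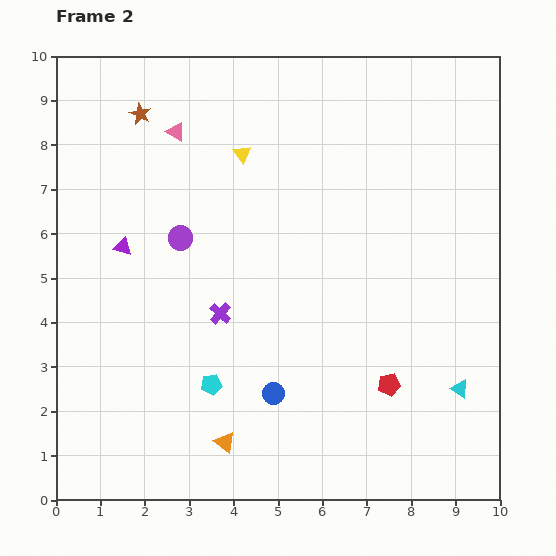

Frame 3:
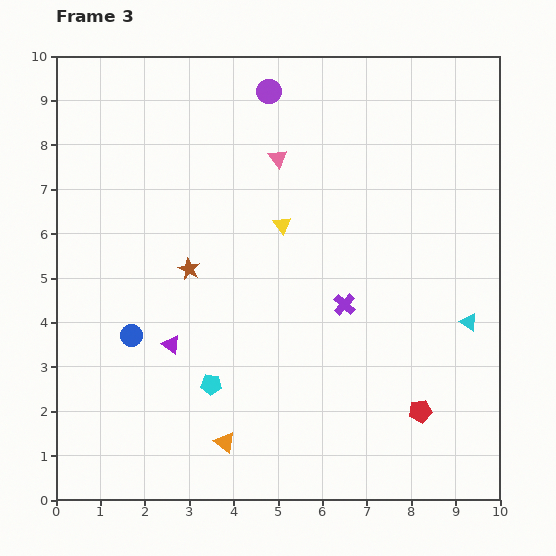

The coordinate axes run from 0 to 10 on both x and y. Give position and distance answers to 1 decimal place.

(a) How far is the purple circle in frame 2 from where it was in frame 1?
3.9

The purple circle moved from (0.8, 2.6) to (2.8, 5.9), a distance of √(2.0² + 3.3²) ≈ 3.9.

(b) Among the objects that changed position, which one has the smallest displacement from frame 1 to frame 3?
the red pentagon

(moved 1.8)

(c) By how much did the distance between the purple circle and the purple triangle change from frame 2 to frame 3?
+4.8

Distance in frame 2: 1.3. Distance in frame 3: 6.1.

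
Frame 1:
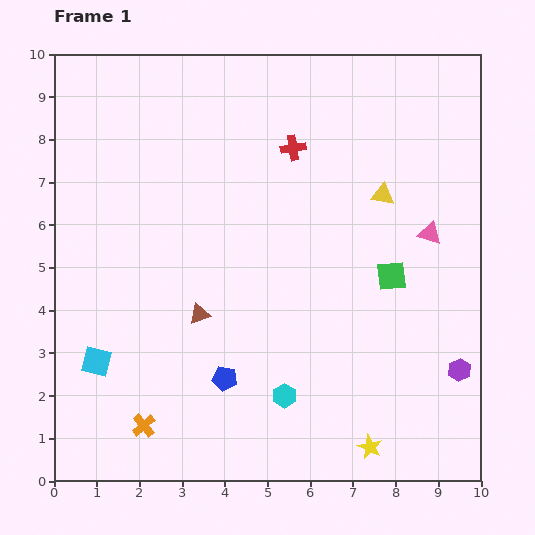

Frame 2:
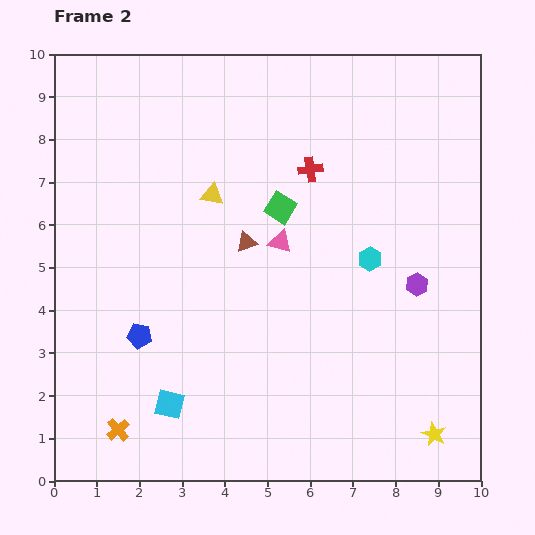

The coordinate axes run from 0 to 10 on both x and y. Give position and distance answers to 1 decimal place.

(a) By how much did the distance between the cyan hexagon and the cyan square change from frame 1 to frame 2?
+1.3

Distance in frame 1: 4.5. Distance in frame 2: 5.8.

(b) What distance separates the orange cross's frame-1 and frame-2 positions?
0.6

The orange cross moved from (2.1, 1.3) to (1.5, 1.2), a distance of √(0.6² + 0.1²) ≈ 0.6.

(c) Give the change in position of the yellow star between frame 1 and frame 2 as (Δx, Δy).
(1.5, 0.3)

The yellow star was at (7.4, 0.8) in frame 1 and (8.9, 1.1) in frame 2.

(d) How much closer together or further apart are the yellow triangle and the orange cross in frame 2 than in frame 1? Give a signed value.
-1.9

Distance in frame 1: 7.8. Distance in frame 2: 5.9.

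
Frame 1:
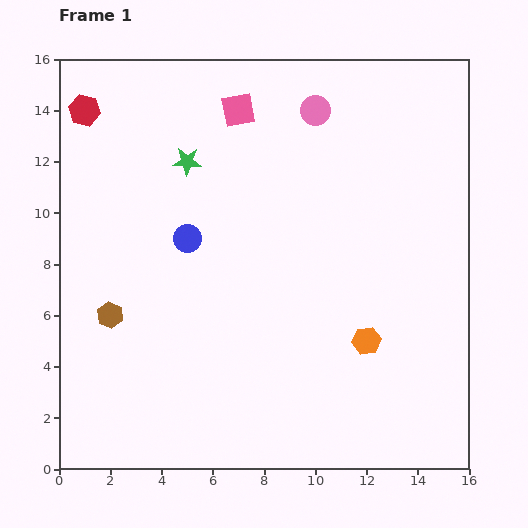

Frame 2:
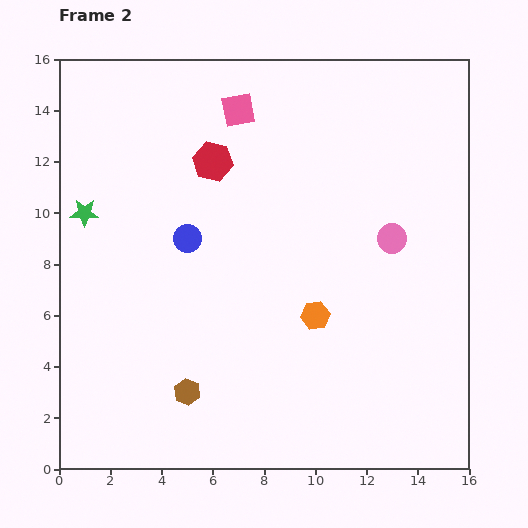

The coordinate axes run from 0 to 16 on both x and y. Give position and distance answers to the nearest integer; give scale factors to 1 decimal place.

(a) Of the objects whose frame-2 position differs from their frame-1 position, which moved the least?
the orange hexagon

(moved 2)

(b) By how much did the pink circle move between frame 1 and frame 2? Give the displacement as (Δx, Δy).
(3, -5)

The pink circle was at (10, 14) in frame 1 and (13, 9) in frame 2.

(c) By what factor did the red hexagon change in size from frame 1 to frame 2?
1.3×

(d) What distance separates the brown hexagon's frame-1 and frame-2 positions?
4

The brown hexagon moved from (2, 6) to (5, 3), a distance of √(3² + 3²) ≈ 4.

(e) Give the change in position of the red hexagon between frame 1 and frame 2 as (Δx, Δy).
(5, -2)

The red hexagon was at (1, 14) in frame 1 and (6, 12) in frame 2.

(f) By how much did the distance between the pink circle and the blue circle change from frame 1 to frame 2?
+1

Distance in frame 1: 7. Distance in frame 2: 8.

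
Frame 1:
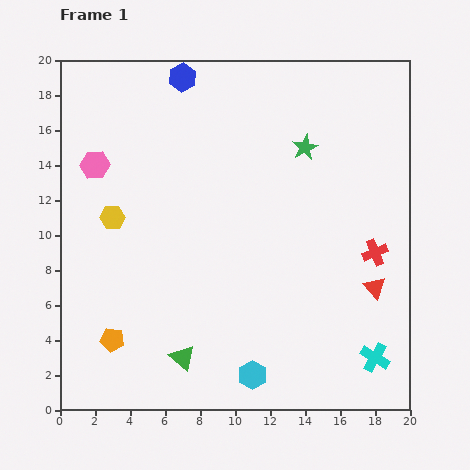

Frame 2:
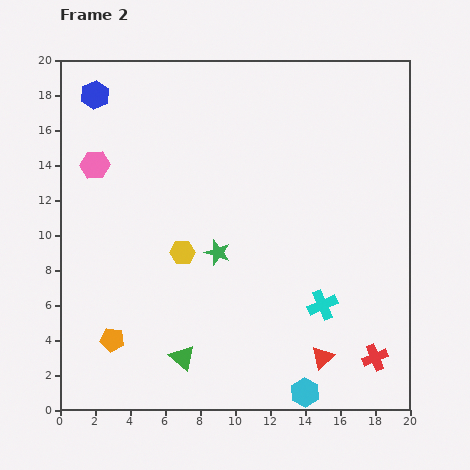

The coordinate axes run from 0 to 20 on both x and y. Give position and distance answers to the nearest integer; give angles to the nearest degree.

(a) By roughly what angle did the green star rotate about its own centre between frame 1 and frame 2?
28° counter-clockwise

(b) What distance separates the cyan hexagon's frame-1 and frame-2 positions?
3

The cyan hexagon moved from (11, 2) to (14, 1), a distance of √(3² + 1²) ≈ 3.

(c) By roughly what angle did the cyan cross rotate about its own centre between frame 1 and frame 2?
36° clockwise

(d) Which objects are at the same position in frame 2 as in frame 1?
the pink hexagon, the green triangle, the orange pentagon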